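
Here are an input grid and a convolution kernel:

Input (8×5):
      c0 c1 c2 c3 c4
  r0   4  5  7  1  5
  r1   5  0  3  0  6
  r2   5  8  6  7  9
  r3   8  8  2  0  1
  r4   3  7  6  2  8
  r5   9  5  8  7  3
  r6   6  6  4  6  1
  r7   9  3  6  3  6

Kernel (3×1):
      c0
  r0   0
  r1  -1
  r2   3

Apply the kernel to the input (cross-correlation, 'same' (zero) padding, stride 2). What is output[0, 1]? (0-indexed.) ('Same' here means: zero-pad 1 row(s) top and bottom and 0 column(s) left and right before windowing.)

The receptive field on the zero-padded input at this output position is [0 / 7 / 3]. Elementwise product with the kernel and sum: 7·-1 + 3·3.

2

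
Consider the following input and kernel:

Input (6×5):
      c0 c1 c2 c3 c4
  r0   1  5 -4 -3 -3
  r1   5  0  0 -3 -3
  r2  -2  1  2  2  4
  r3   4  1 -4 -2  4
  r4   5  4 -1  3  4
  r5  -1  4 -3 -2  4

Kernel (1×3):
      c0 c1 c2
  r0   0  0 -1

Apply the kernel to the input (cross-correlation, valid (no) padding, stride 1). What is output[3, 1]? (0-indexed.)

The receptive field on the input at this output position is [1 -4 -2]. Elementwise product with the kernel and sum: -2·-1.

2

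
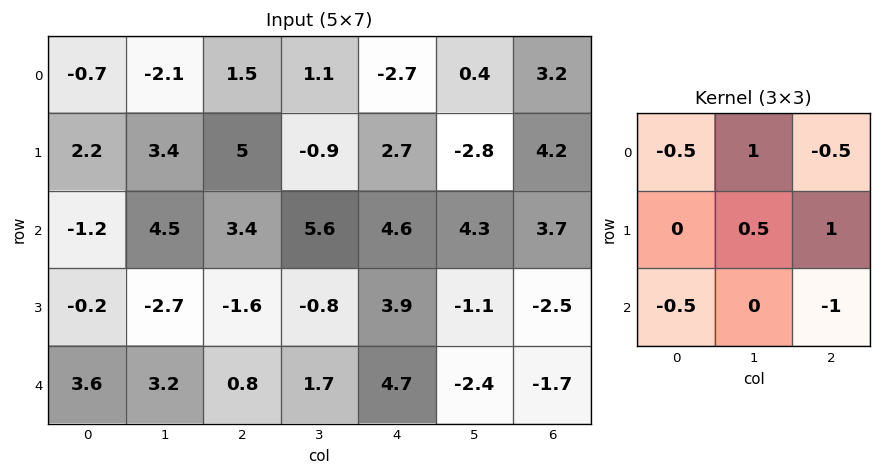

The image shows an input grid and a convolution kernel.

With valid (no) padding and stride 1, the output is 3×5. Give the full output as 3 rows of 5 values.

Output[0,0]: The receptive field on the input at this output position is [-0.7 -2.1 1.5 / 2.2 3.4 5 / -1.2 4.5 3.4]. Elementwise product with the kernel and sum: -0.7·-0.5 + -2.1·1 + 1.5·-0.5 + 3.4·0.5 + 5·1 + -1.2·-0.5 + 3.4·-1.
Output[0,1]: The receptive field on the input at this output position is [-2.1 1.5 1.1 / 3.4 5 -0.9 / 4.5 3.4 5.6]. Elementwise product with the kernel and sum: -2.1·-0.5 + 1.5·1 + 1.1·-0.5 + 5·0.5 + -0.9·1 + 4.5·-0.5 + 5.6·-1.

1.4 -4.25 -2.35 -12 -3.05
7.15 13.2 -0.45 12.65 0.15
-2.15 -6.55 -0 2.05 -3.55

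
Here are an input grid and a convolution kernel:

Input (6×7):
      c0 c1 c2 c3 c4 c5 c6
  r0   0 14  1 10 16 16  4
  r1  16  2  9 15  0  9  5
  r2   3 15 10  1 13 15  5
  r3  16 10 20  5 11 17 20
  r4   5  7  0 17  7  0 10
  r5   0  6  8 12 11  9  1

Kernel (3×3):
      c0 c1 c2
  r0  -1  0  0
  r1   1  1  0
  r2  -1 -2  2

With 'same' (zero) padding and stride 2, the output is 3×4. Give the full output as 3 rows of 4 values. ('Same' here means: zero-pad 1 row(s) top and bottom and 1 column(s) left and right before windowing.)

Output[0,0]: The receptive field on the zero-padded input at this output position is [0 0 0 / 0 0 14 / 0 16 2]. Elementwise product with the kernel and sum: 0·-1 + 0·1 + 0·1 + 0·-1 + 16·-2 + 2·2.

-28 25 29 1
-9 -17 6 -46
17 -1 3 -18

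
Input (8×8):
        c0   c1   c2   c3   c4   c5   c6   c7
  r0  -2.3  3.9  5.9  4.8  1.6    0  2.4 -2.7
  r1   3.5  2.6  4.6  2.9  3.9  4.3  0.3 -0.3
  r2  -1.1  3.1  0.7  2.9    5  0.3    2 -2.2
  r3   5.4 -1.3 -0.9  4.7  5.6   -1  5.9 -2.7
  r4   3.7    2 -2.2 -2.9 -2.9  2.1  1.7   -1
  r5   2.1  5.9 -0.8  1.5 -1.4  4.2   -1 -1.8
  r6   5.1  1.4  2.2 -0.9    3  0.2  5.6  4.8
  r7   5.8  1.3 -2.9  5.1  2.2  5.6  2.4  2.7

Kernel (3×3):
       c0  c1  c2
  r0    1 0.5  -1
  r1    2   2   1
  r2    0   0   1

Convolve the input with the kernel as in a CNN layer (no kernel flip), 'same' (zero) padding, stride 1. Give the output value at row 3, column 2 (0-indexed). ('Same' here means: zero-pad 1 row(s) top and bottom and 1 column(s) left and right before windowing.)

The receptive field on the zero-padded input at this output position is [3.1 0.7 2.9 / -1.3 -0.9 4.7 / 2 -2.2 -2.9]. Elementwise product with the kernel and sum: 3.1·1 + 0.7·0.5 + 2.9·-1 + -1.3·2 + -0.9·2 + 4.7·1 + -2.9·1.

-2.05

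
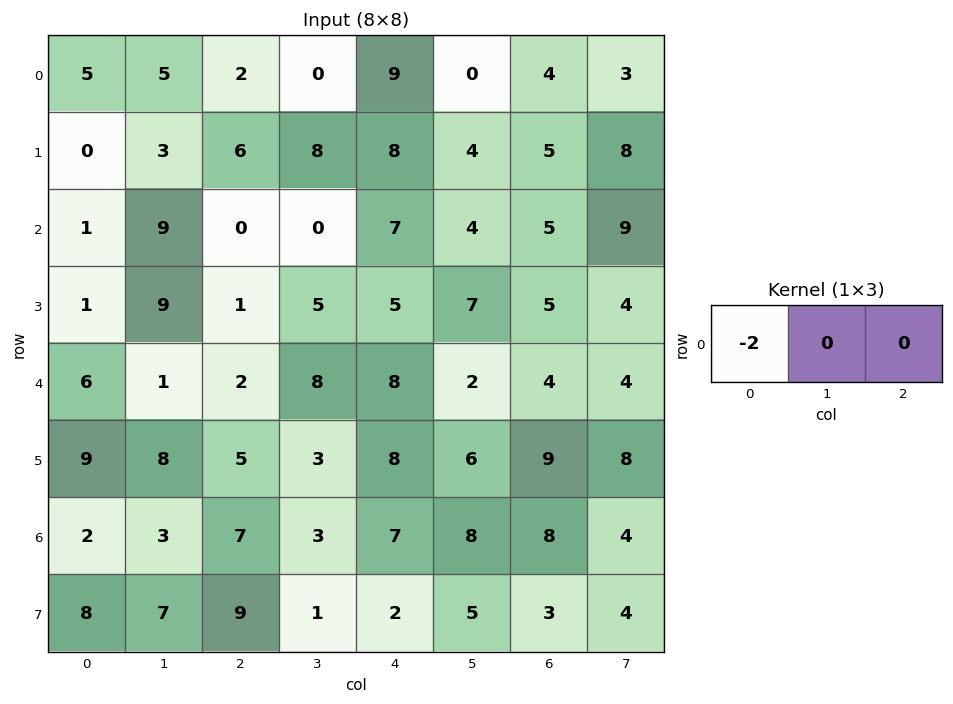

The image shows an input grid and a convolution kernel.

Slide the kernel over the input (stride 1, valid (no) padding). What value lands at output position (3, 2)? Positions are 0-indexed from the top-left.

The receptive field on the input at this output position is [1 5 5]. Elementwise product with the kernel and sum: 1·-2.

-2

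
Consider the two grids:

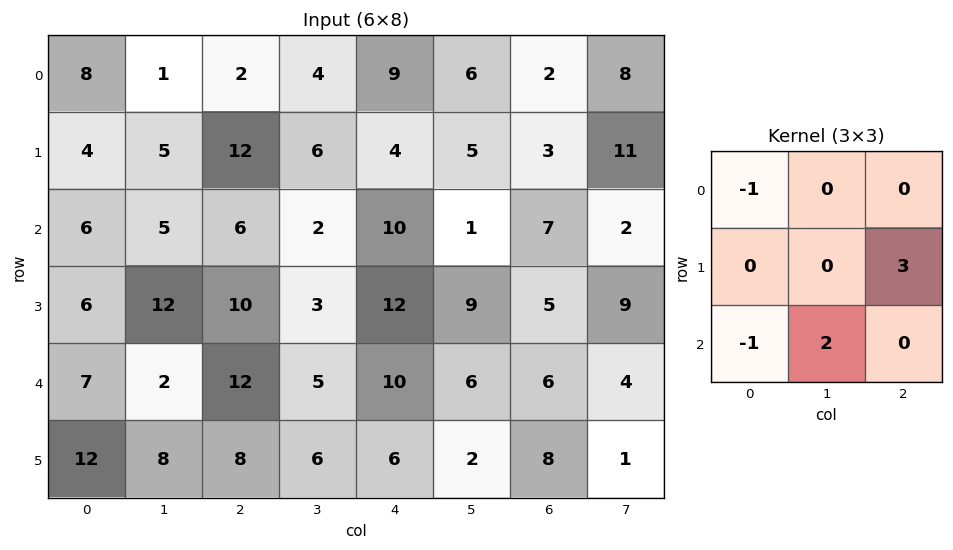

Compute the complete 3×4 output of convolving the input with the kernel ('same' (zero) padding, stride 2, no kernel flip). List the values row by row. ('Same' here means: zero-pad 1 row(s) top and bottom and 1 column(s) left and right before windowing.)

Output[0,0]: The receptive field on the zero-padded input at this output position is [0 0 0 / 0 8 1 / 0 4 5]. Elementwise product with the kernel and sum: 0·-1 + 1·3 + 0·-1 + 4·2.
Output[0,1]: The receptive field on the zero-padded input at this output position is [0 0 0 / 1 2 4 / 5 12 6]. Elementwise product with the kernel and sum: 0·-1 + 4·3 + 5·-1 + 12·2.

11 31 20 25
27 9 18 2
30 11 21 17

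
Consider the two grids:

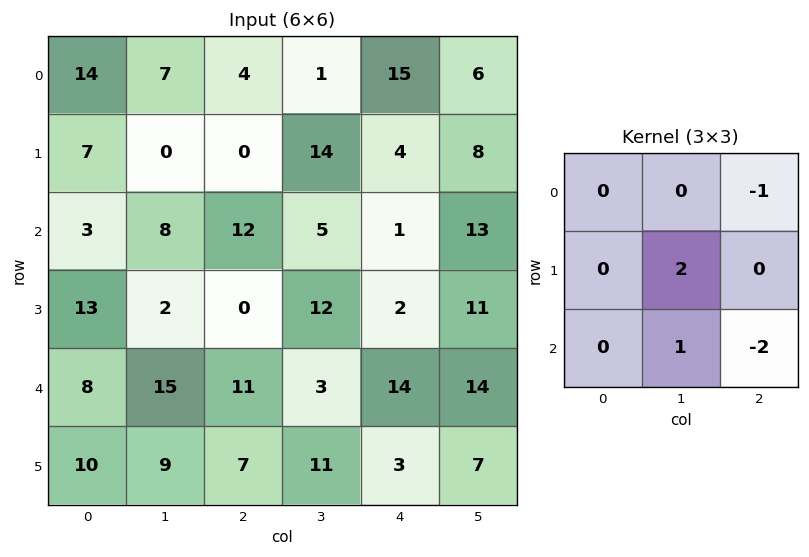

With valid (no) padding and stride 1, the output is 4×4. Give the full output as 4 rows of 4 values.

Output[0,0]: The receptive field on the input at this output position is [14 7 4 / 7 0 0 / 3 8 12]. Elementwise product with the kernel and sum: 4·-1 + 0·2 + 8·1 + 12·-2.

-20 1 16 -23
18 -14 14 -26
-15 0 -2 -23
25 -5 9 6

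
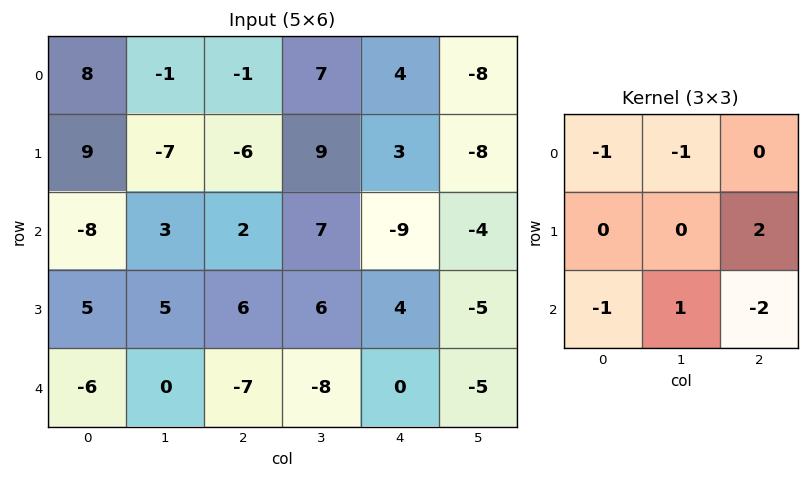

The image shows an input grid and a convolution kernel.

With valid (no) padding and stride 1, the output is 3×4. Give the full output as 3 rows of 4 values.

Output[0,0]: The receptive field on the input at this output position is [8 -1 -1 / 9 -7 -6 / -8 3 2]. Elementwise product with the kernel and sum: 8·-1 + -1·-1 + -6·2 + -8·-1 + 3·1 + 2·-2.

-12 5 23 -35
-10 16 -29 -12
37 16 -2 10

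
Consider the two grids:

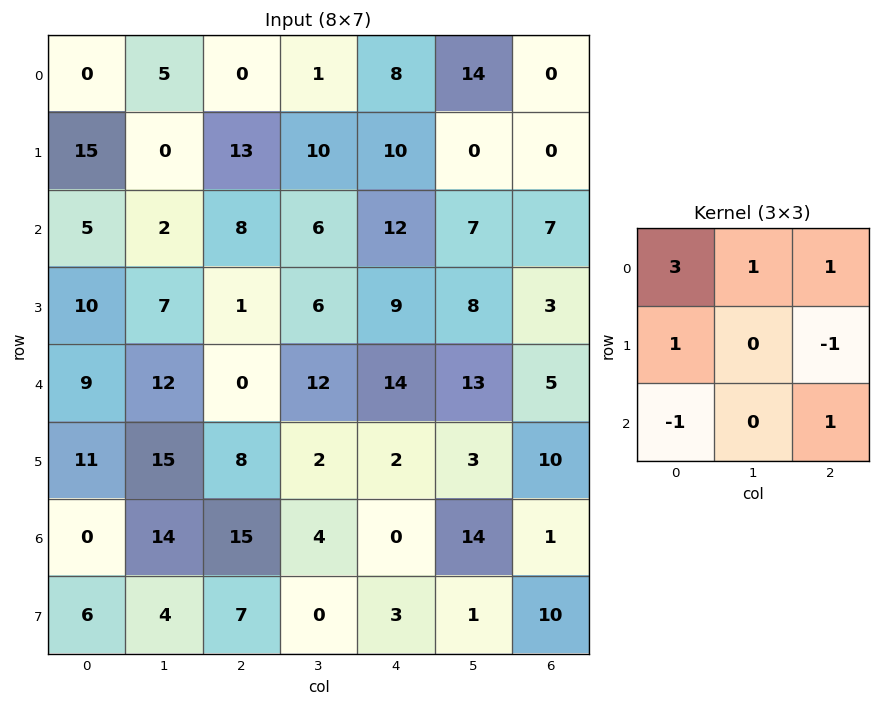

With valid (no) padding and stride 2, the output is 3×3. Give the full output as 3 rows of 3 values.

10 16 43
25 48 47
57 17 53

Output[0,0]: The receptive field on the input at this output position is [0 5 0 / 15 0 13 / 5 2 8]. Elementwise product with the kernel and sum: 0·3 + 5·1 + 0·1 + 15·1 + 13·-1 + 5·-1 + 8·1.
Output[0,1]: The receptive field on the input at this output position is [0 1 8 / 13 10 10 / 8 6 12]. Elementwise product with the kernel and sum: 0·3 + 1·1 + 8·1 + 13·1 + 10·-1 + 8·-1 + 12·1.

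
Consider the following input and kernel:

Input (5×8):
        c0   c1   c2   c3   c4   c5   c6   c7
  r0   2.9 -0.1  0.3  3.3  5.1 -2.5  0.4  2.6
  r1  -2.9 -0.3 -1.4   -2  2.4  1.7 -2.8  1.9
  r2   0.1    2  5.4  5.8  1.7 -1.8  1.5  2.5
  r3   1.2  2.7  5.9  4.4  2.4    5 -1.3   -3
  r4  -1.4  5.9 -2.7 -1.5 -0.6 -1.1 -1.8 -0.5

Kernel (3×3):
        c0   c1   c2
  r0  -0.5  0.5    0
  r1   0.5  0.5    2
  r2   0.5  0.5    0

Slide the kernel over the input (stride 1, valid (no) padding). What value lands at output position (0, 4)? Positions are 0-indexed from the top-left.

-7.4

The receptive field on the input at this output position is [5.1 -2.5 0.4 / 2.4 1.7 -2.8 / 1.7 -1.8 1.5]. Elementwise product with the kernel and sum: 5.1·-0.5 + -2.5·0.5 + 2.4·0.5 + 1.7·0.5 + -2.8·2 + 1.7·0.5 + -1.8·0.5.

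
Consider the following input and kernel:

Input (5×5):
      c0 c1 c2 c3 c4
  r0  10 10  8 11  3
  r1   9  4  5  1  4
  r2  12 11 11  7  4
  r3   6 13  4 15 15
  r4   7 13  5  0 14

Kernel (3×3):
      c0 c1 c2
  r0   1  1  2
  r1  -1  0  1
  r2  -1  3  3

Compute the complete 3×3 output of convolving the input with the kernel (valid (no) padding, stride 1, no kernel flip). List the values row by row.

86 80 46
67 51 93
90 40 74

Output[0,0]: The receptive field on the input at this output position is [10 10 8 / 9 4 5 / 12 11 11]. Elementwise product with the kernel and sum: 10·1 + 10·1 + 8·2 + 9·-1 + 5·1 + 12·-1 + 11·3 + 11·3.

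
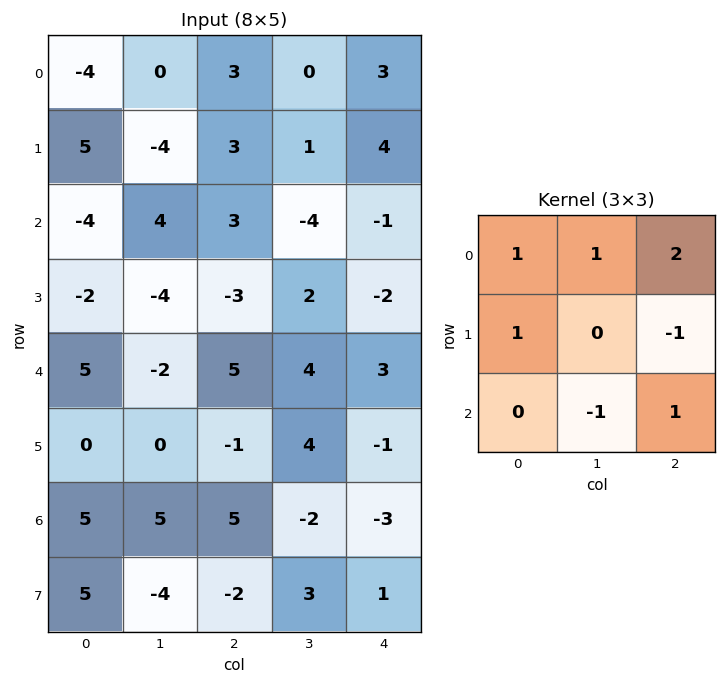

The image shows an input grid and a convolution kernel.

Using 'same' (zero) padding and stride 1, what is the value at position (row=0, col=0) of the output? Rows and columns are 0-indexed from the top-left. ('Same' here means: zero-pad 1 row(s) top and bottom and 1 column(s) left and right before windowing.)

The receptive field on the zero-padded input at this output position is [0 0 0 / 0 -4 0 / 0 5 -4]. Elementwise product with the kernel and sum: 0·1 + 0·1 + 0·2 + 0·1 + 0·-1 + 5·-1 + -4·1.

-9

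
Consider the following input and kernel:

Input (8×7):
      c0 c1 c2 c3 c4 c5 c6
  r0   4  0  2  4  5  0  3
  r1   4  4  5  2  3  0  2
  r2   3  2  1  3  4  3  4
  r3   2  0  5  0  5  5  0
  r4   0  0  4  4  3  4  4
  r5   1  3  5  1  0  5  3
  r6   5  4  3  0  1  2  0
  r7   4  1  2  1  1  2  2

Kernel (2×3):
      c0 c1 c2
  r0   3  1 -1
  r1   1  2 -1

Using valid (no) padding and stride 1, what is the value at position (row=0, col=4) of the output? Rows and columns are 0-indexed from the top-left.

The receptive field on the input at this output position is [5 0 3 / 3 0 2]. Elementwise product with the kernel and sum: 5·3 + 0·1 + 3·-1 + 3·1 + 0·2 + 2·-1.

13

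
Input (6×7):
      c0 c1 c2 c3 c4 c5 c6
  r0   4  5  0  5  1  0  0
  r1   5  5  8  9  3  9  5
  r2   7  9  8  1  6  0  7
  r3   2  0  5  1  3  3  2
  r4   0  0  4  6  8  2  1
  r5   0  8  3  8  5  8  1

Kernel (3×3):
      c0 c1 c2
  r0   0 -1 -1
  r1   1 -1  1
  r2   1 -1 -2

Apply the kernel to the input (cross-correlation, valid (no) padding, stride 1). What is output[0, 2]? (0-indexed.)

The receptive field on the input at this output position is [0 5 1 / 8 9 3 / 8 1 6]. Elementwise product with the kernel and sum: 5·-1 + 1·-1 + 8·1 + 9·-1 + 3·1 + 8·1 + 1·-1 + 6·-2.

-9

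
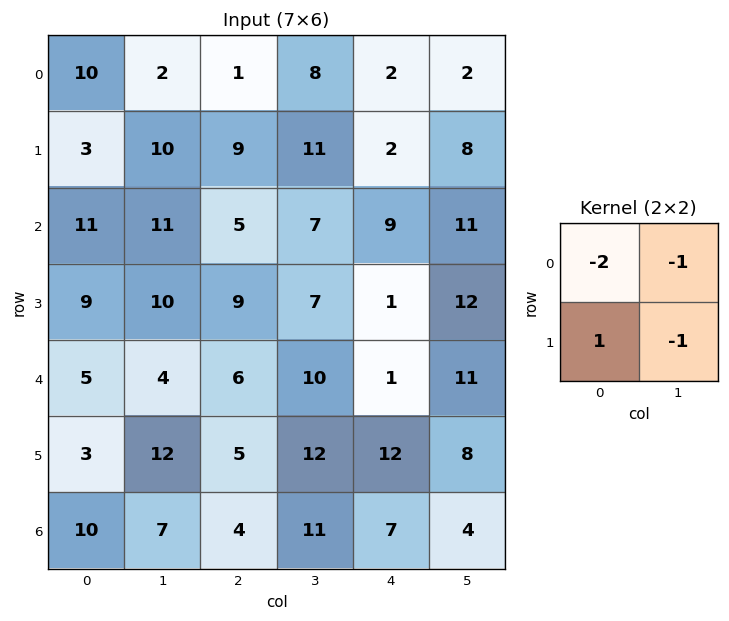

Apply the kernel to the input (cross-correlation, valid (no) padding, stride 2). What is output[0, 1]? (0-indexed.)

-12

The receptive field on the input at this output position is [1 8 / 9 11]. Elementwise product with the kernel and sum: 1·-2 + 8·-1 + 9·1 + 11·-1.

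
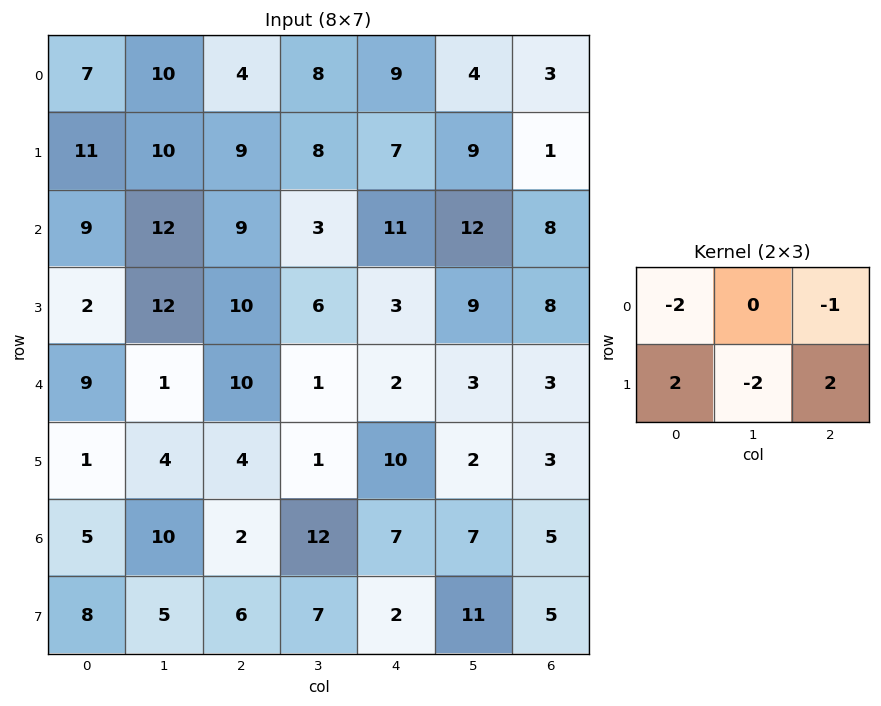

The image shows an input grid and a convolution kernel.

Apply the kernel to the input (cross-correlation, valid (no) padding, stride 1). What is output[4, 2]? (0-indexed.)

4

The receptive field on the input at this output position is [10 1 2 / 4 1 10]. Elementwise product with the kernel and sum: 10·-2 + 2·-1 + 4·2 + 1·-2 + 10·2.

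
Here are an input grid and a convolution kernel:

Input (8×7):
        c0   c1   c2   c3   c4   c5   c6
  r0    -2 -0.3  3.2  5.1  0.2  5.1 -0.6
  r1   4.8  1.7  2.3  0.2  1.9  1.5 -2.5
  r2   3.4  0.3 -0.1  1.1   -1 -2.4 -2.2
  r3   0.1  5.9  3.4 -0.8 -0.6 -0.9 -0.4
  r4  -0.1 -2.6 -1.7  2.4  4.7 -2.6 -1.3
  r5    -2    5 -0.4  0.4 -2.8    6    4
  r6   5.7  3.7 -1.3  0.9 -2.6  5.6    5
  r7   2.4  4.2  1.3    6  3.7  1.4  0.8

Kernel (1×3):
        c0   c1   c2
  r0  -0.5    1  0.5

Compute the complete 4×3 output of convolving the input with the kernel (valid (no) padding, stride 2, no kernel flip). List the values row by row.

2.3 3.6 4.7
-1.45 0.65 -3
-3.4 5.6 -5.6
0.2 0.25 9.4

Output[0,0]: The receptive field on the input at this output position is [-2 -0.3 3.2]. Elementwise product with the kernel and sum: -2·-0.5 + -0.3·1 + 3.2·0.5.
Output[0,1]: The receptive field on the input at this output position is [3.2 5.1 0.2]. Elementwise product with the kernel and sum: 3.2·-0.5 + 5.1·1 + 0.2·0.5.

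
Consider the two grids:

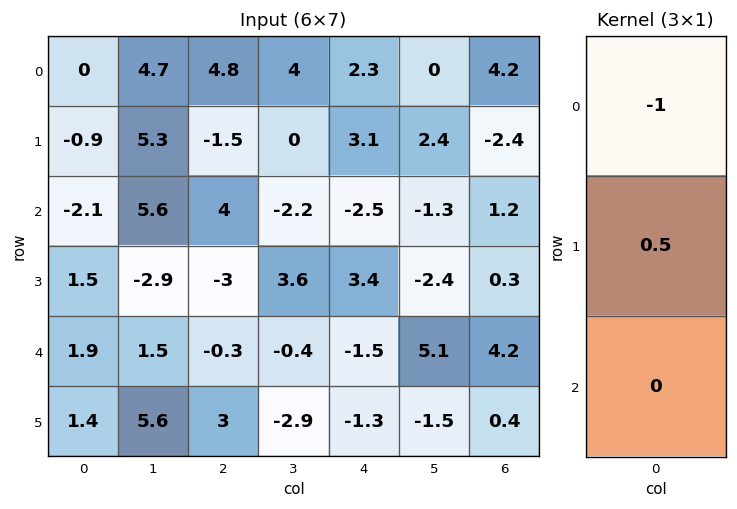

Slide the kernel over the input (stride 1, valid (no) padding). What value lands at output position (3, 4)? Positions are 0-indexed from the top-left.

-4.15

The receptive field on the input at this output position is [3.4 / -1.5 / -1.3]. Elementwise product with the kernel and sum: 3.4·-1 + -1.5·0.5.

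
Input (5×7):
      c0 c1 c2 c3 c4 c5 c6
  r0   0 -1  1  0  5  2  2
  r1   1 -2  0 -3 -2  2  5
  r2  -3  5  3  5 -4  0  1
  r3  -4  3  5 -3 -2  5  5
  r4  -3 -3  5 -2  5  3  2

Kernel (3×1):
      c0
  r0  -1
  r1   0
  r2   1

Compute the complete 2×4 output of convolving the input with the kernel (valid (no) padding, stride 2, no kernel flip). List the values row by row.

Output[0,0]: The receptive field on the input at this output position is [0 / 1 / -3]. Elementwise product with the kernel and sum: 0·-1 + -3·1.
Output[0,1]: The receptive field on the input at this output position is [1 / 0 / 3]. Elementwise product with the kernel and sum: 1·-1 + 3·1.

-3 2 -9 -1
0 2 9 1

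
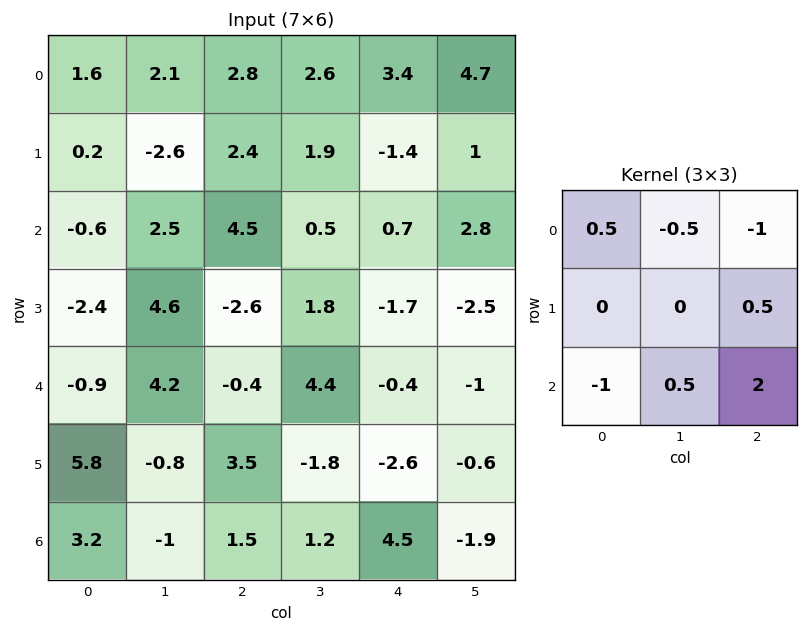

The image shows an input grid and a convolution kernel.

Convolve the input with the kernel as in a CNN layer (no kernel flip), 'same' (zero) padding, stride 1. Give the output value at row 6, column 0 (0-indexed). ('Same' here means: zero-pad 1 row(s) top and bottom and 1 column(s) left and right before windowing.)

The receptive field on the zero-padded input at this output position is [0 5.8 -0.8 / 0 3.2 -1 / 0 0 0]. Elementwise product with the kernel and sum: 0·0.5 + 5.8·-0.5 + -0.8·-1 + -1·0.5 + 0·-1 + 0·0.5 + 0·2.

-2.6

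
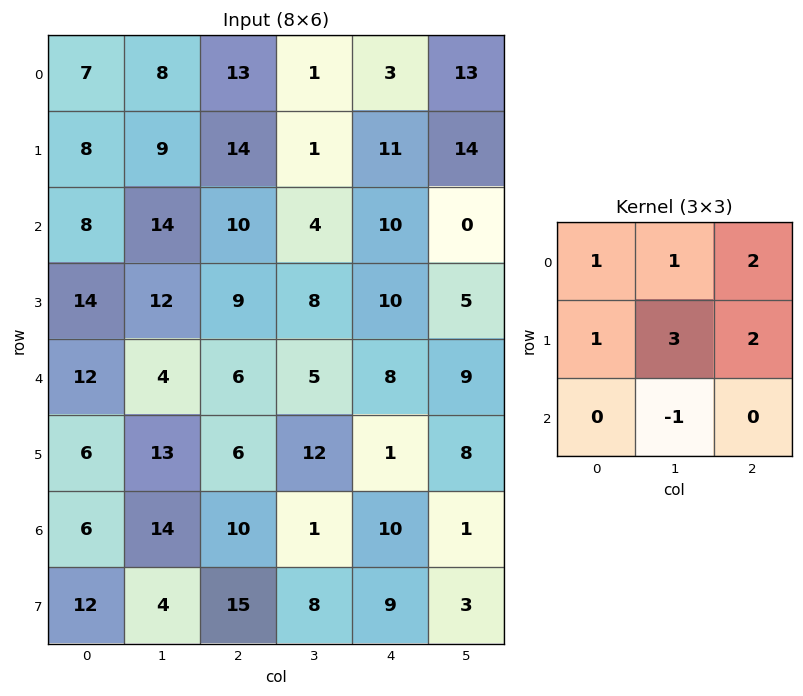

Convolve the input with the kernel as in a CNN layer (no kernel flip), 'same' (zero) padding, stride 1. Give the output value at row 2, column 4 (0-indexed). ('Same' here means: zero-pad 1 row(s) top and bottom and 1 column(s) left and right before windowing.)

64

The receptive field on the zero-padded input at this output position is [1 11 14 / 4 10 0 / 8 10 5]. Elementwise product with the kernel and sum: 1·1 + 11·1 + 14·2 + 4·1 + 10·3 + 0·2 + 10·-1.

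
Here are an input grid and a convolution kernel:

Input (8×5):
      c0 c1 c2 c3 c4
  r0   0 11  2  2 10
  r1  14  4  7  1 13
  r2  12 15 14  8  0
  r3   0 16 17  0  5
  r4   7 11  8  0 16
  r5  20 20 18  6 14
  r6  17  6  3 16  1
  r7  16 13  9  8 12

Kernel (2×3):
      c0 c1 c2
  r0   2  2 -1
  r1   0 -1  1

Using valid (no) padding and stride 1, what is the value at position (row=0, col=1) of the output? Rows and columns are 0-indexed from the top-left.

18

The receptive field on the input at this output position is [11 2 2 / 4 7 1]. Elementwise product with the kernel and sum: 11·2 + 2·2 + 2·-1 + 7·-1 + 1·1.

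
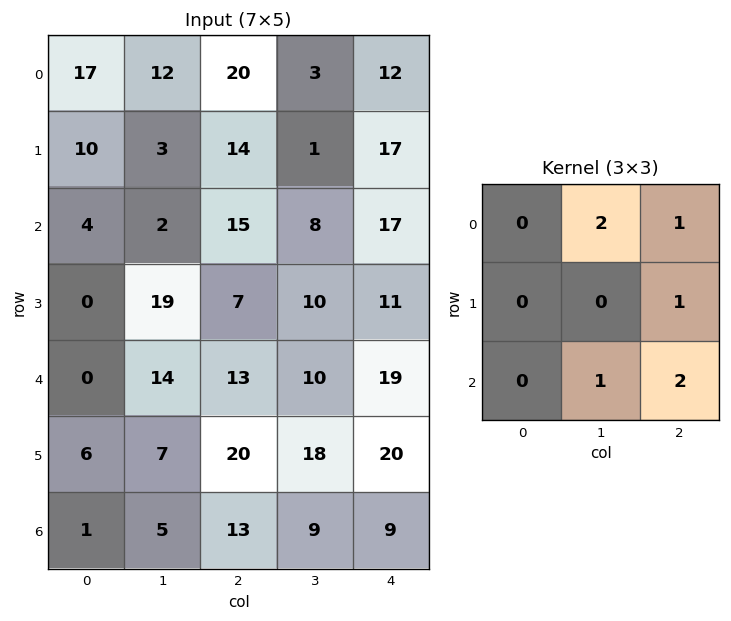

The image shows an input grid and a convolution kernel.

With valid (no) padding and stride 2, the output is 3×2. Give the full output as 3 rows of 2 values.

90 77
66 92
92 86

Output[0,0]: The receptive field on the input at this output position is [17 12 20 / 10 3 14 / 4 2 15]. Elementwise product with the kernel and sum: 12·2 + 20·1 + 14·1 + 2·1 + 15·2.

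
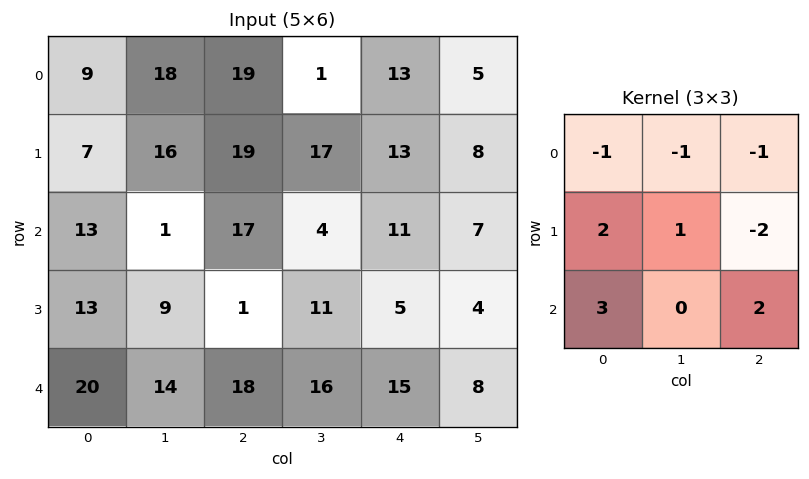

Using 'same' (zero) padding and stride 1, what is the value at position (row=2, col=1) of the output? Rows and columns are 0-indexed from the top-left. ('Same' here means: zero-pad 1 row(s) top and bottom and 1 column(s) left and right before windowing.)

The receptive field on the zero-padded input at this output position is [7 16 19 / 13 1 17 / 13 9 1]. Elementwise product with the kernel and sum: 7·-1 + 16·-1 + 19·-1 + 13·2 + 1·1 + 17·-2 + 13·3 + 1·2.

-8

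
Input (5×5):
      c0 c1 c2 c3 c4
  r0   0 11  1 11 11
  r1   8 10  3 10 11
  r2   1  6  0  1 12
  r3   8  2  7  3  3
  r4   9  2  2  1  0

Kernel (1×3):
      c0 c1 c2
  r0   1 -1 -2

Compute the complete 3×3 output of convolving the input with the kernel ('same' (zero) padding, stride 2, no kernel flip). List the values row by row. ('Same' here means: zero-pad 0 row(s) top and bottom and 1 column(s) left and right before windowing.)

-22 -12 0
-13 4 -11
-13 -2 1

Output[0,0]: The receptive field on the zero-padded input at this output position is [0 0 11]. Elementwise product with the kernel and sum: 0·1 + 0·-1 + 11·-2.
Output[0,1]: The receptive field on the zero-padded input at this output position is [11 1 11]. Elementwise product with the kernel and sum: 11·1 + 1·-1 + 11·-2.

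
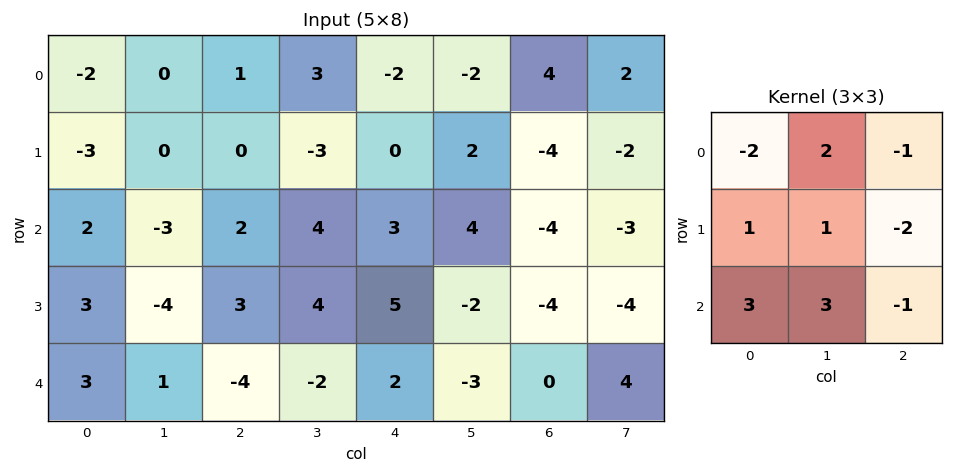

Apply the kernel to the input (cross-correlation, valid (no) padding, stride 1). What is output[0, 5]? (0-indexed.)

The receptive field on the input at this output position is [-2 4 2 / 2 -4 -2 / 4 -4 -3]. Elementwise product with the kernel and sum: -2·-2 + 4·2 + 2·-1 + 2·1 + -4·1 + -2·-2 + 4·3 + -4·3 + -3·-1.

15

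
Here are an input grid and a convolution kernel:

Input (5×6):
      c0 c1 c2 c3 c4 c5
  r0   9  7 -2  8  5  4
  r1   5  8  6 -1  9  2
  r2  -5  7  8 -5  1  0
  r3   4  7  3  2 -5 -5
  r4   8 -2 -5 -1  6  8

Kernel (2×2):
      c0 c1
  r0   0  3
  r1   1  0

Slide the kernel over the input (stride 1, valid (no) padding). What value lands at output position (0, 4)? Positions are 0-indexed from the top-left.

The receptive field on the input at this output position is [5 4 / 9 2]. Elementwise product with the kernel and sum: 4·3 + 9·1.

21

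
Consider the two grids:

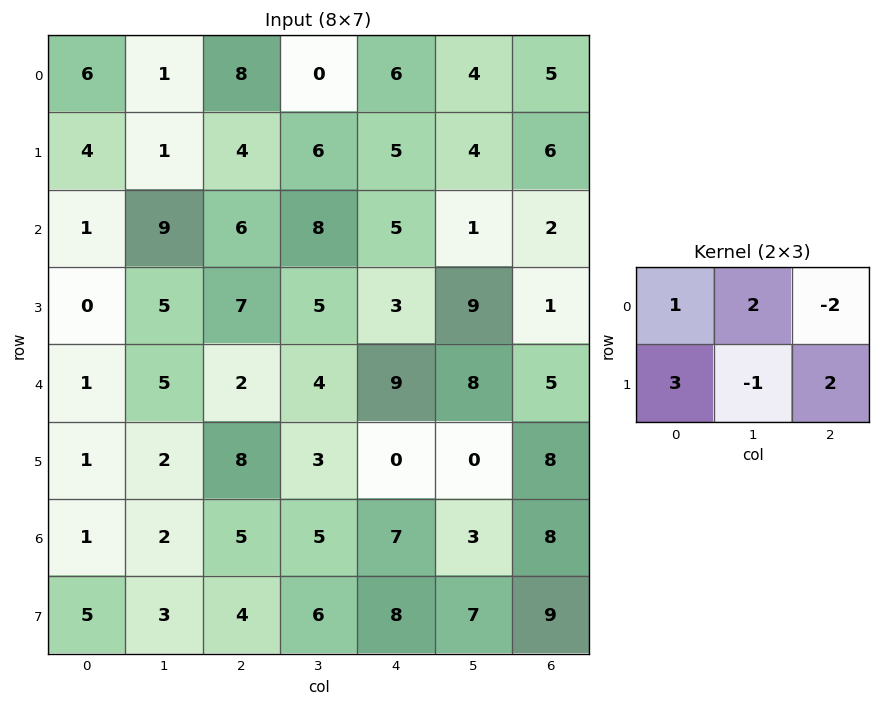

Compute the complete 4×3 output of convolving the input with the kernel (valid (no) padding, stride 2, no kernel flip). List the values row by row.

11 12 27
16 34 5
24 13 31
15 23 32

Output[0,0]: The receptive field on the input at this output position is [6 1 8 / 4 1 4]. Elementwise product with the kernel and sum: 6·1 + 1·2 + 8·-2 + 4·3 + 1·-1 + 4·2.
Output[0,1]: The receptive field on the input at this output position is [8 0 6 / 4 6 5]. Elementwise product with the kernel and sum: 8·1 + 0·2 + 6·-2 + 4·3 + 6·-1 + 5·2.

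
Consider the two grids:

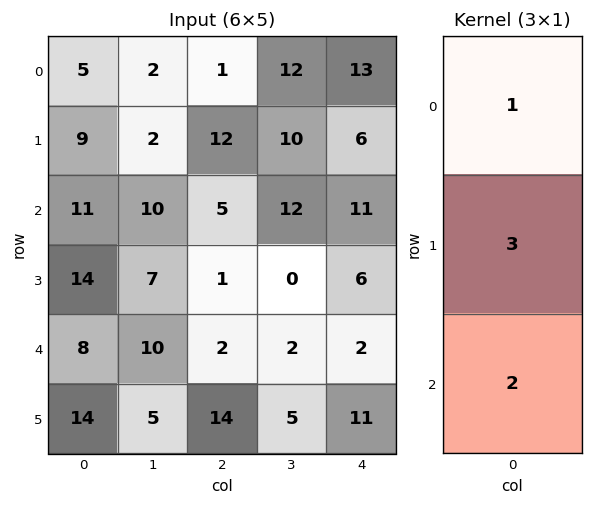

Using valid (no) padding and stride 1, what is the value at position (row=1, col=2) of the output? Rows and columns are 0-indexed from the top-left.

29

The receptive field on the input at this output position is [12 / 5 / 1]. Elementwise product with the kernel and sum: 12·1 + 5·3 + 1·2.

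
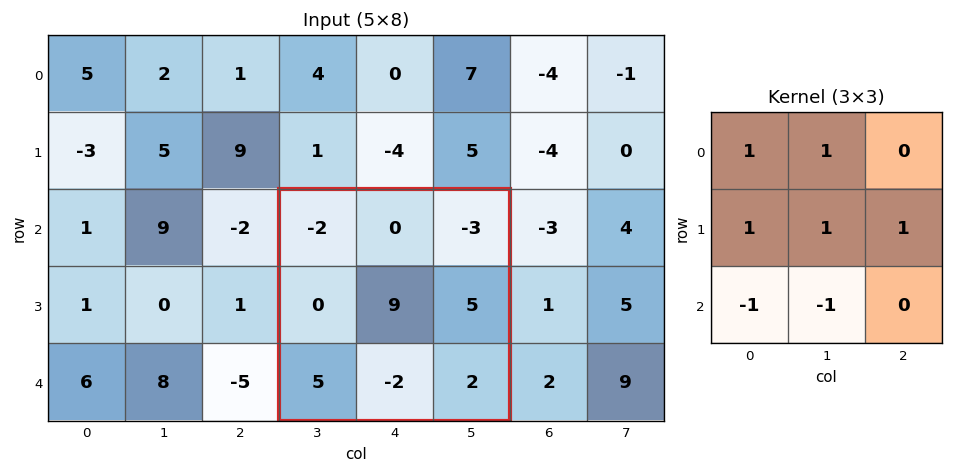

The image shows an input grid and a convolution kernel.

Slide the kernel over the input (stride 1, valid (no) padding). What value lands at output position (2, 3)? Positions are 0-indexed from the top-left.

9

The receptive field on the input at this output position is [-2 0 -3 / 0 9 5 / 5 -2 2]. Elementwise product with the kernel and sum: -2·1 + 0·1 + 0·1 + 9·1 + 5·1 + 5·-1 + -2·-1.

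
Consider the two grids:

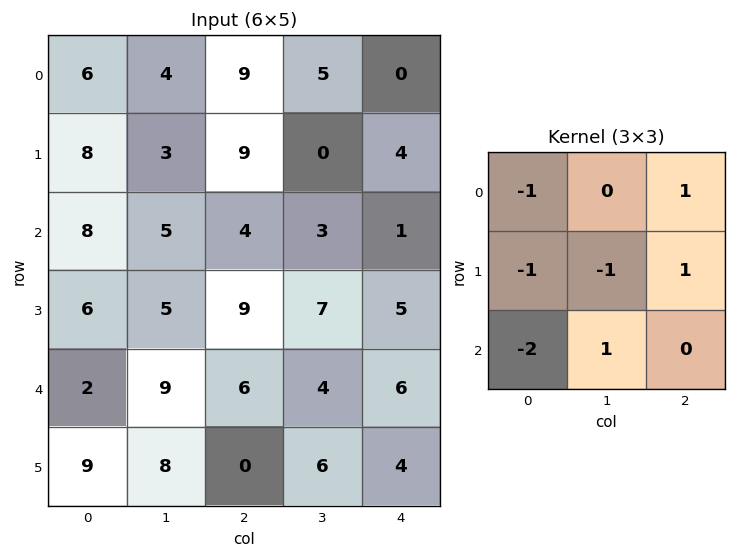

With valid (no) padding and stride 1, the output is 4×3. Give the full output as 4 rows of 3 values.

-10 -17 -19
-15 -10 -22
-1 -21 -22
-12 -25 -2

Output[0,0]: The receptive field on the input at this output position is [6 4 9 / 8 3 9 / 8 5 4]. Elementwise product with the kernel and sum: 6·-1 + 9·1 + 8·-1 + 3·-1 + 9·1 + 8·-2 + 5·1.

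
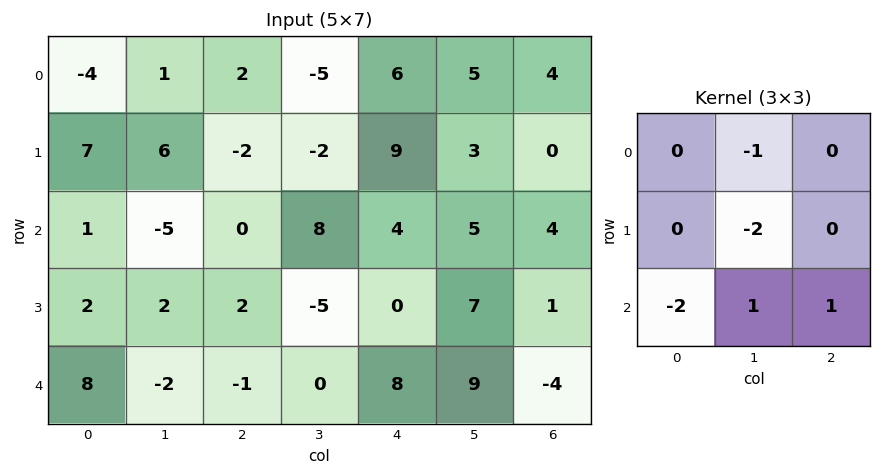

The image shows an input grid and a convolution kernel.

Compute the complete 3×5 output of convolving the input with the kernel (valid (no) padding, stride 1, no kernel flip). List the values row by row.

-20 20 21 -31 -10
4 -5 -23 0 -5
-18 -1 12 13 -30

Output[0,0]: The receptive field on the input at this output position is [-4 1 2 / 7 6 -2 / 1 -5 0]. Elementwise product with the kernel and sum: 1·-1 + 6·-2 + 1·-2 + -5·1 + 0·1.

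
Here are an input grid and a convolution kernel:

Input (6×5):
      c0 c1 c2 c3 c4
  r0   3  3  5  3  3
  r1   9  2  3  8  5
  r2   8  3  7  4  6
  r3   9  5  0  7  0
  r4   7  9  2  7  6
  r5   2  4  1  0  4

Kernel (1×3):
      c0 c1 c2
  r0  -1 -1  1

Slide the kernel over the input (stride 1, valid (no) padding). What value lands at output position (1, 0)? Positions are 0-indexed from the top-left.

-8

The receptive field on the input at this output position is [9 2 3]. Elementwise product with the kernel and sum: 9·-1 + 2·-1 + 3·1.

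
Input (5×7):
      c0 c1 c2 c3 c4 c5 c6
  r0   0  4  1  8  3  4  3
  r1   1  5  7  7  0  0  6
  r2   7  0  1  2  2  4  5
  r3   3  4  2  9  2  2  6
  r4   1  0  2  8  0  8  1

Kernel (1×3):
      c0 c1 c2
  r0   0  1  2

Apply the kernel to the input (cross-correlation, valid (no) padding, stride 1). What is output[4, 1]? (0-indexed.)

The receptive field on the input at this output position is [0 2 8]. Elementwise product with the kernel and sum: 2·1 + 8·2.

18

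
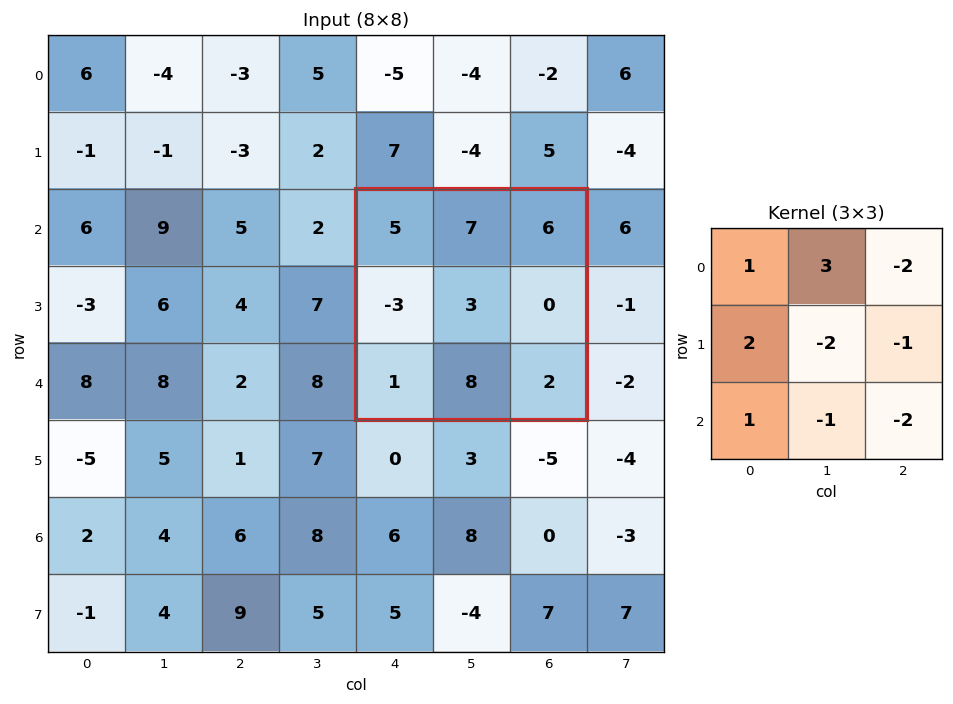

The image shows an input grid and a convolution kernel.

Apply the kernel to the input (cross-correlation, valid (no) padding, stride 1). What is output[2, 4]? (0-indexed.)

-9

The receptive field on the input at this output position is [5 7 6 / -3 3 0 / 1 8 2]. Elementwise product with the kernel and sum: 5·1 + 7·3 + 6·-2 + -3·2 + 3·-2 + 0·-1 + 1·1 + 8·-1 + 2·-2.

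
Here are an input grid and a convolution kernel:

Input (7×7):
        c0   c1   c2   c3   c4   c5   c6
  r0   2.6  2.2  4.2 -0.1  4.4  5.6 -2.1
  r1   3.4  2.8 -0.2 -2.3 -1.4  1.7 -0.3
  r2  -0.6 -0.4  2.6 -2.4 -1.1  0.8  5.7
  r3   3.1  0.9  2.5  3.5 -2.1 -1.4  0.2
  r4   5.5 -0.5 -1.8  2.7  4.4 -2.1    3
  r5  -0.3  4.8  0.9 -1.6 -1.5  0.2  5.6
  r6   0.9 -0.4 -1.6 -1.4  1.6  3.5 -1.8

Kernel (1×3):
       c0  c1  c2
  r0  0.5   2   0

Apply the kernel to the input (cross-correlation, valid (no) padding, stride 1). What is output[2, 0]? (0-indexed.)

The receptive field on the input at this output position is [-0.6 -0.4 2.6]. Elementwise product with the kernel and sum: -0.6·0.5 + -0.4·2.

-1.1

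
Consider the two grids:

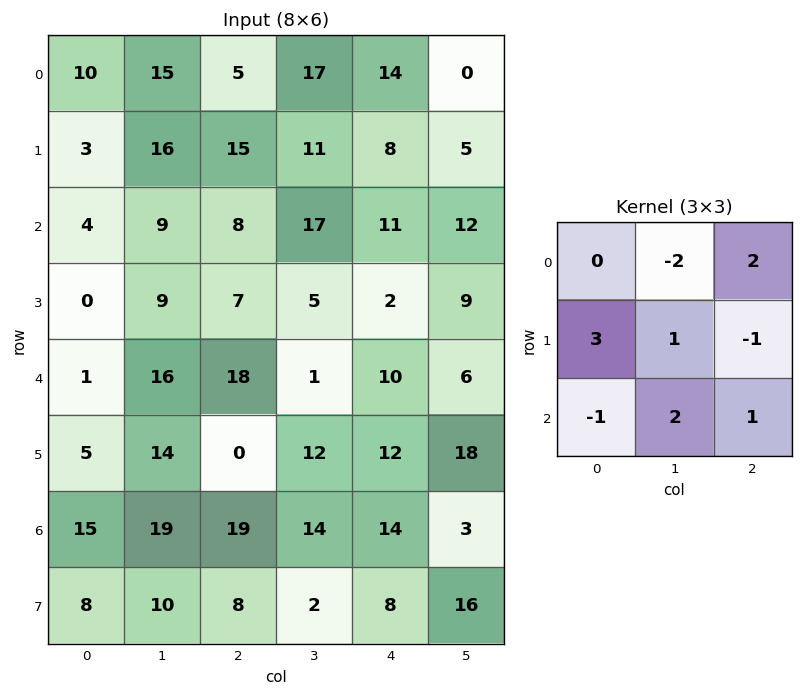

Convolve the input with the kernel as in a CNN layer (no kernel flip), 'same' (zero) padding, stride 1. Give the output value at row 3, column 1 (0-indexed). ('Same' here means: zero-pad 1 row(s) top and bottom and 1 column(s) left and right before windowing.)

The receptive field on the zero-padded input at this output position is [4 9 8 / 0 9 7 / 1 16 18]. Elementwise product with the kernel and sum: 9·-2 + 8·2 + 0·3 + 9·1 + 7·-1 + 1·-1 + 16·2 + 18·1.

49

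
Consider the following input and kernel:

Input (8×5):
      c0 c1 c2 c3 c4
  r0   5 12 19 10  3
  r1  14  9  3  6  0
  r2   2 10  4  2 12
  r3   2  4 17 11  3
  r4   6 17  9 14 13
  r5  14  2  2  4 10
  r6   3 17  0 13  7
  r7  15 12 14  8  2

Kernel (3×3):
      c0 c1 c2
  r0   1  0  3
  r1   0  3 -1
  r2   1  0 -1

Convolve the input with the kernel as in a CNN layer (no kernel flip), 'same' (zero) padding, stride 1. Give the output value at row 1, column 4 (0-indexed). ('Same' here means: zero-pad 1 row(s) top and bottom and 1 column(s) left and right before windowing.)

The receptive field on the zero-padded input at this output position is [10 3 0 / 6 0 0 / 2 12 0]. Elementwise product with the kernel and sum: 10·1 + 0·3 + 0·3 + 0·-1 + 2·1 + 0·-1.

12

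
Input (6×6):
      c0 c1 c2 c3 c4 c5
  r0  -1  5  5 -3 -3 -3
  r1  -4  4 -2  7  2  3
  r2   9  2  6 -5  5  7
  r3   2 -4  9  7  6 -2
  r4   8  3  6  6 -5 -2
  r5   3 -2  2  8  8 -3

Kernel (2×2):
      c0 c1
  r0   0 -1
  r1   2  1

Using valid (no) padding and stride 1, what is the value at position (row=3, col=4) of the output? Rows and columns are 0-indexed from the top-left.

-10

The receptive field on the input at this output position is [6 -2 / -5 -2]. Elementwise product with the kernel and sum: -2·-1 + -5·2 + -2·1.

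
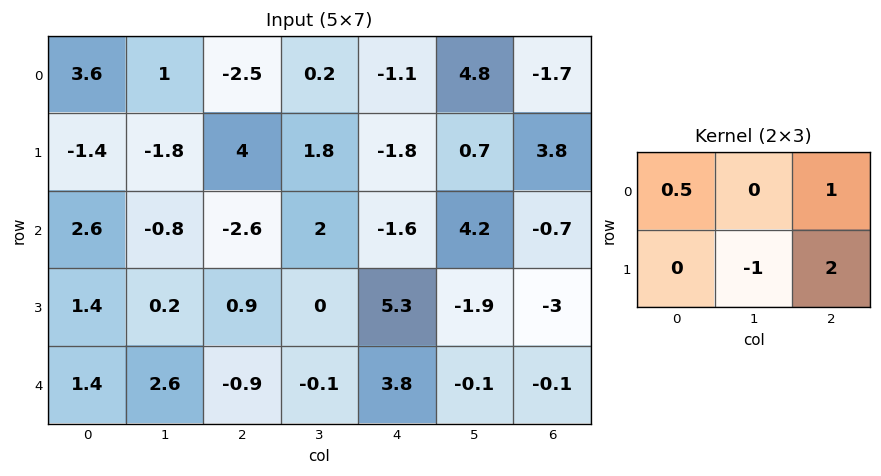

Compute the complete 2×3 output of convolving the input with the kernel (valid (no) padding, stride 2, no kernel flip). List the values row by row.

9.1 -7.75 4.65
0.3 7.7 -5.6

Output[0,0]: The receptive field on the input at this output position is [3.6 1 -2.5 / -1.4 -1.8 4]. Elementwise product with the kernel and sum: 3.6·0.5 + -2.5·1 + -1.8·-1 + 4·2.
Output[0,1]: The receptive field on the input at this output position is [-2.5 0.2 -1.1 / 4 1.8 -1.8]. Elementwise product with the kernel and sum: -2.5·0.5 + -1.1·1 + 1.8·-1 + -1.8·2.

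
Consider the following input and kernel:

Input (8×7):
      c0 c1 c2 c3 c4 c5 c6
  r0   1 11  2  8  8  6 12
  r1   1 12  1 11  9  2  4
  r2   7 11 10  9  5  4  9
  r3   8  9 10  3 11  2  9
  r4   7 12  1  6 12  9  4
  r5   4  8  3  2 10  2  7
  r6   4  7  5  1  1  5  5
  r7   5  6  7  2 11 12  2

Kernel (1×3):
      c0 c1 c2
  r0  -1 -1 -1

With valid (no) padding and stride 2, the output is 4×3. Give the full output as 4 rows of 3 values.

Output[0,0]: The receptive field on the input at this output position is [1 11 2]. Elementwise product with the kernel and sum: 1·-1 + 11·-1 + 2·-1.

-14 -18 -26
-28 -24 -18
-20 -19 -25
-16 -7 -11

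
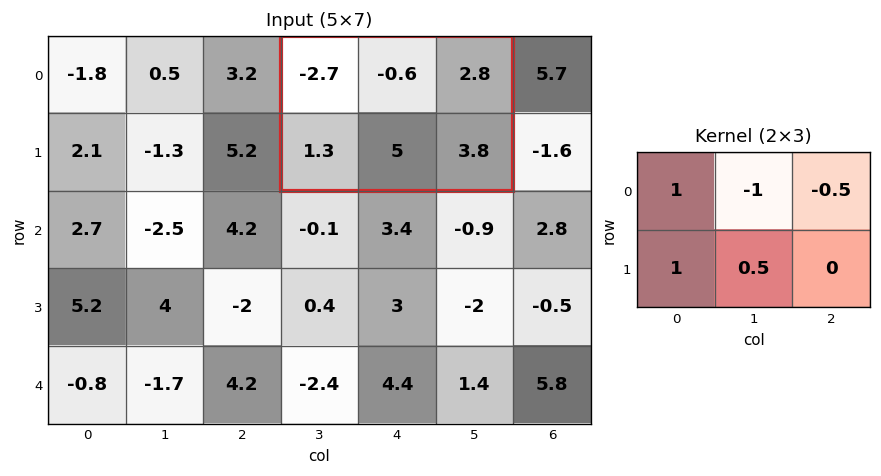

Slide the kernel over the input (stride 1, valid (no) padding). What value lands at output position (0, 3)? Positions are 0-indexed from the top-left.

The receptive field on the input at this output position is [-2.7 -0.6 2.8 / 1.3 5 3.8]. Elementwise product with the kernel and sum: -2.7·1 + -0.6·-1 + 2.8·-0.5 + 1.3·1 + 5·0.5.

0.3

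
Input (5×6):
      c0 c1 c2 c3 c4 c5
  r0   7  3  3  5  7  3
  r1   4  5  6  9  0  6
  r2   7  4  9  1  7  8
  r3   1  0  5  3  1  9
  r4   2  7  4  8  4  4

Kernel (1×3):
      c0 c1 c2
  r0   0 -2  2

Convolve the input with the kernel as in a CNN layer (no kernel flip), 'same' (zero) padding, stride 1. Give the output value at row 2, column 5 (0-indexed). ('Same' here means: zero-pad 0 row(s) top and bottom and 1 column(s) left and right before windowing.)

-16

The receptive field on the zero-padded input at this output position is [7 8 0]. Elementwise product with the kernel and sum: 8·-2 + 0·2.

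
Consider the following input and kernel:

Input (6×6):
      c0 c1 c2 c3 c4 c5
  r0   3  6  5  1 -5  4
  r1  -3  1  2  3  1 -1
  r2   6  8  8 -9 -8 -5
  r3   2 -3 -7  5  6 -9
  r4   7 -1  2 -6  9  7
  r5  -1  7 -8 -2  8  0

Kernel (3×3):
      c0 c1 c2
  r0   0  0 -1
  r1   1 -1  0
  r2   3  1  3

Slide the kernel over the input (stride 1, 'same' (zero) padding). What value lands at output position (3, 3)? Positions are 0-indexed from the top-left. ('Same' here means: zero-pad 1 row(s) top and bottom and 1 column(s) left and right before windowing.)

The receptive field on the zero-padded input at this output position is [8 -9 -8 / -7 5 6 / 2 -6 9]. Elementwise product with the kernel and sum: -8·-1 + -7·1 + 5·-1 + 2·3 + -6·1 + 9·3.

23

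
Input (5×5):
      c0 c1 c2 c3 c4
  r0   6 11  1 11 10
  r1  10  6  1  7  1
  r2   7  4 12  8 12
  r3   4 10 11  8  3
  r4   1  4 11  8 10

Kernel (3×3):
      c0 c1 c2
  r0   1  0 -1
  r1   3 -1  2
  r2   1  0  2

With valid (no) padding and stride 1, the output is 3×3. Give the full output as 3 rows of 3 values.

Output[0,0]: The receptive field on the input at this output position is [6 11 1 / 10 6 1 / 7 4 12]. Elementwise product with the kernel and sum: 6·1 + 1·-1 + 10·3 + 6·-1 + 1·2 + 7·1 + 12·2.

62 51 25
76 41 69
42 51 62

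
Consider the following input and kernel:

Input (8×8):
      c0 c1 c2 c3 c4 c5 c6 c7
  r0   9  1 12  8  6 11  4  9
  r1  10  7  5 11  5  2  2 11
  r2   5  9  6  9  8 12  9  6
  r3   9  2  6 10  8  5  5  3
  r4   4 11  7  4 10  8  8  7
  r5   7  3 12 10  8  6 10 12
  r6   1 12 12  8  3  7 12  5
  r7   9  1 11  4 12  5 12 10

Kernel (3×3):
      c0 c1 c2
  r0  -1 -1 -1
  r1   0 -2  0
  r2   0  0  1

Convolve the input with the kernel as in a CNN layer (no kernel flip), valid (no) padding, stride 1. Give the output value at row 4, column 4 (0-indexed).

The receptive field on the input at this output position is [10 8 8 / 8 6 10 / 3 7 12]. Elementwise product with the kernel and sum: 10·-1 + 8·-1 + 8·-1 + 6·-2 + 12·1.

-26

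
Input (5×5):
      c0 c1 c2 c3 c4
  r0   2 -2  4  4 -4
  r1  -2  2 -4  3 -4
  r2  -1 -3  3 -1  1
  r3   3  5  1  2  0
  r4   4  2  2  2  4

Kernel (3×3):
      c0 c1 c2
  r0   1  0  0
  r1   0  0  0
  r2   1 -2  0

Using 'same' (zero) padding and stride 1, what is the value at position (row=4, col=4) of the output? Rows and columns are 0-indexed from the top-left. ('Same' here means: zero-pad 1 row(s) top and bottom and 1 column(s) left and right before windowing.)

The receptive field on the zero-padded input at this output position is [2 0 0 / 2 4 0 / 0 0 0]. Elementwise product with the kernel and sum: 2·1 + 0·1 + 0·-2.

2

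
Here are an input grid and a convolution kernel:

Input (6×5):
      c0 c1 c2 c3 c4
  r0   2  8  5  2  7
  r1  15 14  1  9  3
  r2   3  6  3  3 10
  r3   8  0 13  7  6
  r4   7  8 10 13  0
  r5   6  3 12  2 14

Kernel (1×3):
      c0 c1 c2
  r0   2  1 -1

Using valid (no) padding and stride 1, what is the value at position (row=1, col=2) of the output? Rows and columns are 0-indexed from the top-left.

8

The receptive field on the input at this output position is [1 9 3]. Elementwise product with the kernel and sum: 1·2 + 9·1 + 3·-1.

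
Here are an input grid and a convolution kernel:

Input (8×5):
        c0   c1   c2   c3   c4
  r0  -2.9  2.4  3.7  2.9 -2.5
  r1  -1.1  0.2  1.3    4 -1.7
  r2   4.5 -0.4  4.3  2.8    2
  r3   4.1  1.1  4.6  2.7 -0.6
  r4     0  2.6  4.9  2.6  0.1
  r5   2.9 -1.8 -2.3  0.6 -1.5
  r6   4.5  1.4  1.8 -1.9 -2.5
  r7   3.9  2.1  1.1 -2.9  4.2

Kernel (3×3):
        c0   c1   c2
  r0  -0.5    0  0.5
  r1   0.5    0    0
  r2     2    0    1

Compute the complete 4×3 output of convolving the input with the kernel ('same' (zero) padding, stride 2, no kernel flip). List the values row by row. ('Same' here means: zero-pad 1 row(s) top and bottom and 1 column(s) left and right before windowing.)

0.2 5.6 9.45
1.2 6.6 4.8
-1.25 -0.9 1.15
1.2 3.2 -7.05

Output[0,0]: The receptive field on the zero-padded input at this output position is [0 0 0 / 0 -2.9 2.4 / 0 -1.1 0.2]. Elementwise product with the kernel and sum: 0·-0.5 + 0·0.5 + 0·0.5 + 0·2 + 0.2·1.
Output[0,1]: The receptive field on the zero-padded input at this output position is [0 0 0 / 2.4 3.7 2.9 / 0.2 1.3 4]. Elementwise product with the kernel and sum: 0·-0.5 + 0·0.5 + 2.4·0.5 + 0.2·2 + 4·1.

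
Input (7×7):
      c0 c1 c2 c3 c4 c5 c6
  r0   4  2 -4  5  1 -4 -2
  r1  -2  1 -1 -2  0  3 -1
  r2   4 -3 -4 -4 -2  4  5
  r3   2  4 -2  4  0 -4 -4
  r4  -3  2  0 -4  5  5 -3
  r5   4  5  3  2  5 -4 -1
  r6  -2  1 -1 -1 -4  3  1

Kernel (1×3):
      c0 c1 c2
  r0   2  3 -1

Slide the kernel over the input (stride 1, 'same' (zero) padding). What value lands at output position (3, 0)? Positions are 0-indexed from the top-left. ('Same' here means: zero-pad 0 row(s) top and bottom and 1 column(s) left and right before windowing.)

2

The receptive field on the zero-padded input at this output position is [0 2 4]. Elementwise product with the kernel and sum: 0·2 + 2·3 + 4·-1.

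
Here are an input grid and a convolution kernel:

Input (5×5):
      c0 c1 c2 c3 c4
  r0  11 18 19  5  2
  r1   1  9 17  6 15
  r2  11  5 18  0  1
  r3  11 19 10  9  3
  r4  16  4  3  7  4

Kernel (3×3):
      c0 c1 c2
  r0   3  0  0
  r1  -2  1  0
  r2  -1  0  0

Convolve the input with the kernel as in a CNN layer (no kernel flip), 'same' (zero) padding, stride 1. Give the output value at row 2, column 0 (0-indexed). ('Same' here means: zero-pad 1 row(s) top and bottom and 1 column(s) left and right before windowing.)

11

The receptive field on the zero-padded input at this output position is [0 1 9 / 0 11 5 / 0 11 19]. Elementwise product with the kernel and sum: 0·3 + 0·-2 + 11·1 + 0·-1.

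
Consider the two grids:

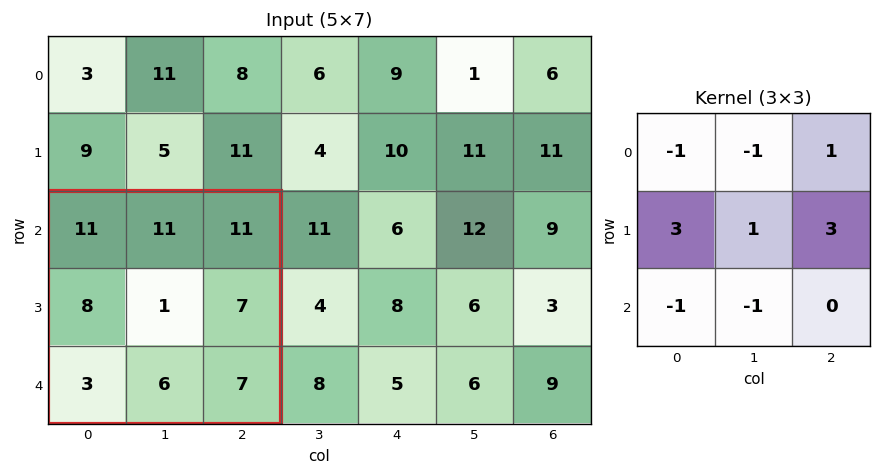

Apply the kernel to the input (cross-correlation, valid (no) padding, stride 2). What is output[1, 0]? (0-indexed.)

26

The receptive field on the input at this output position is [11 11 11 / 8 1 7 / 3 6 7]. Elementwise product with the kernel and sum: 11·-1 + 11·-1 + 11·1 + 8·3 + 1·1 + 7·3 + 3·-1 + 6·-1.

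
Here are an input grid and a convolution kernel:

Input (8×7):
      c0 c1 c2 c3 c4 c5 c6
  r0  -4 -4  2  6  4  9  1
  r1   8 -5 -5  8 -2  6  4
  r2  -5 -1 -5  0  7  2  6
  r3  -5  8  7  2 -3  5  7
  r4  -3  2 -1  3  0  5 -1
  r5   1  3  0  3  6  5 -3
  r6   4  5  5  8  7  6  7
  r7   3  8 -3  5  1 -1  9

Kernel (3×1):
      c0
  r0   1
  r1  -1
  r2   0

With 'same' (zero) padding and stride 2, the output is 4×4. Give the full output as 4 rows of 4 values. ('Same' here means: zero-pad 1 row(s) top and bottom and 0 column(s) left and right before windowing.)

Output[0,0]: The receptive field on the zero-padded input at this output position is [0 / -4 / 8]. Elementwise product with the kernel and sum: 0·1 + -4·-1.
Output[0,1]: The receptive field on the zero-padded input at this output position is [0 / 2 / -5]. Elementwise product with the kernel and sum: 0·1 + 2·-1.

4 -2 -4 -1
13 0 -9 -2
-2 8 -3 8
-3 -5 -1 -10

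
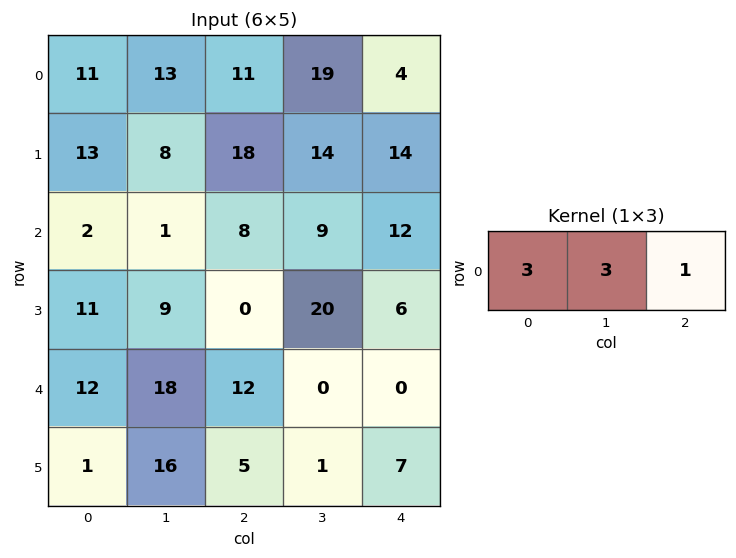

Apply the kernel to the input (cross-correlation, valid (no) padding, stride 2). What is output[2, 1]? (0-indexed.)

36

The receptive field on the input at this output position is [12 0 0]. Elementwise product with the kernel and sum: 12·3 + 0·3 + 0·1.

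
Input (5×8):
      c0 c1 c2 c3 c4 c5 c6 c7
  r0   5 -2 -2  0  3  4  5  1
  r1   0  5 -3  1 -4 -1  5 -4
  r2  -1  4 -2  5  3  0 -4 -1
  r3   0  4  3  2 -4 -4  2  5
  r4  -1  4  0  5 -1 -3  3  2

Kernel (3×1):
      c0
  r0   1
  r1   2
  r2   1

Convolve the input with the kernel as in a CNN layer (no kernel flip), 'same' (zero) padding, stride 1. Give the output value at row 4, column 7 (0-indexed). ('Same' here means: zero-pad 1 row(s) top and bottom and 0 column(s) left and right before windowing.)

9

The receptive field on the zero-padded input at this output position is [5 / 2 / 0]. Elementwise product with the kernel and sum: 5·1 + 2·2 + 0·1.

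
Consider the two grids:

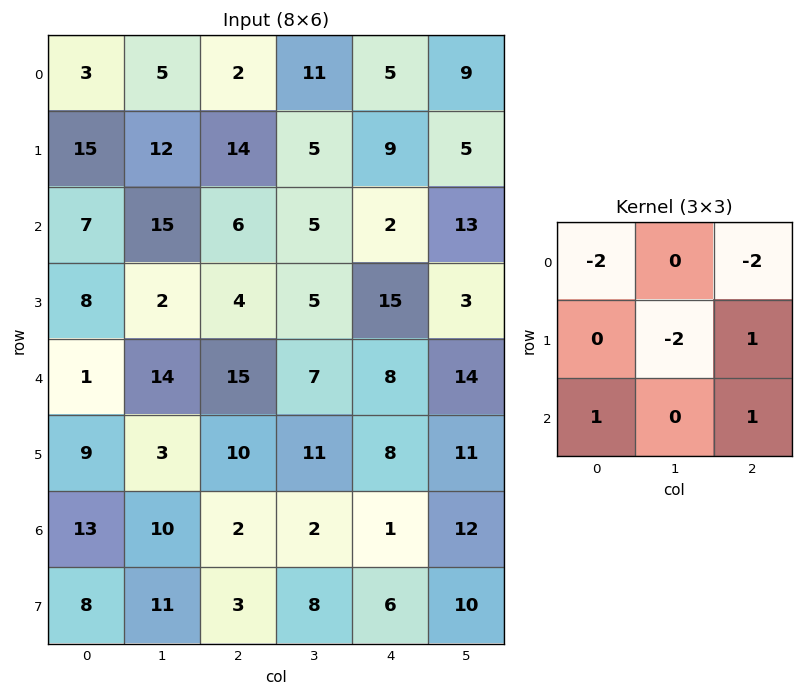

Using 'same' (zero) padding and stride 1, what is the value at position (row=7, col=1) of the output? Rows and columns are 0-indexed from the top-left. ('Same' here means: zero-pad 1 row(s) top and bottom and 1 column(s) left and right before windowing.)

-49

The receptive field on the zero-padded input at this output position is [13 10 2 / 8 11 3 / 0 0 0]. Elementwise product with the kernel and sum: 13·-2 + 2·-2 + 11·-2 + 3·1 + 0·1 + 0·1.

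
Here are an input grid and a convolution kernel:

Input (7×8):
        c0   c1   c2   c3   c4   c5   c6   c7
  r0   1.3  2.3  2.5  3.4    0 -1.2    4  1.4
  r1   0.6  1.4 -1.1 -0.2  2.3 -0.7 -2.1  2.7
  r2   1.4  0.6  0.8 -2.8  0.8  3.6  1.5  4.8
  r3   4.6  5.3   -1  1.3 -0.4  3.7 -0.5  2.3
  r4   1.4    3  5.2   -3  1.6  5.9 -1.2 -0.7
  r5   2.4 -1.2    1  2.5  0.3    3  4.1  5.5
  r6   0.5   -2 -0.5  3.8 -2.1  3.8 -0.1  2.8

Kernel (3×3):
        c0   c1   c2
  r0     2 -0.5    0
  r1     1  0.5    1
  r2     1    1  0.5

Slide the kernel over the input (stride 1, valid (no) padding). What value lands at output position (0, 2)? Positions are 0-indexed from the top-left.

The receptive field on the input at this output position is [2.5 3.4 0 / -1.1 -0.2 2.3 / 0.8 -2.8 0.8]. Elementwise product with the kernel and sum: 2.5·2 + 3.4·-0.5 + -1.1·1 + -0.2·0.5 + 2.3·1 + 0.8·1 + -2.8·1 + 0.8·0.5.

2.8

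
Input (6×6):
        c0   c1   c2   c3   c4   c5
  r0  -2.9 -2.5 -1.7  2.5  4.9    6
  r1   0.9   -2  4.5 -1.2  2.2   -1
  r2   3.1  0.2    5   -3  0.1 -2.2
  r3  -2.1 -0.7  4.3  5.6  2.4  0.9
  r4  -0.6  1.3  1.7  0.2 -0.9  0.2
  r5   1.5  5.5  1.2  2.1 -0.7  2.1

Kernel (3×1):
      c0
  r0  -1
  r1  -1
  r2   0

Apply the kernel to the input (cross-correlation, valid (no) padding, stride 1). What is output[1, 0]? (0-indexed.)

-4

The receptive field on the input at this output position is [0.9 / 3.1 / -2.1]. Elementwise product with the kernel and sum: 0.9·-1 + 3.1·-1.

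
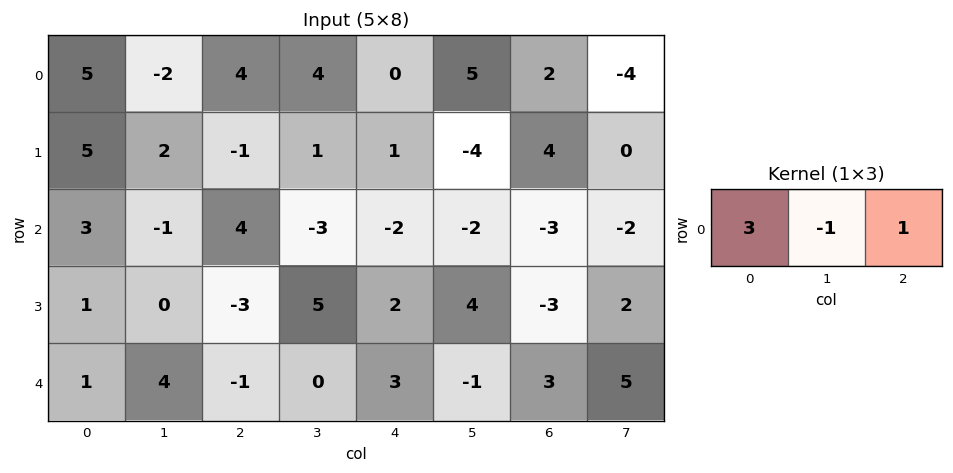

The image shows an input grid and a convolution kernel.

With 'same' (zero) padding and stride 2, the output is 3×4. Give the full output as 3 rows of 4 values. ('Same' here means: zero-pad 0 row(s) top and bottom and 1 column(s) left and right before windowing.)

Output[0,0]: The receptive field on the zero-padded input at this output position is [0 5 -2]. Elementwise product with the kernel and sum: 0·3 + 5·-1 + -2·1.

-7 -6 17 9
-4 -10 -9 -5
3 13 -4 -1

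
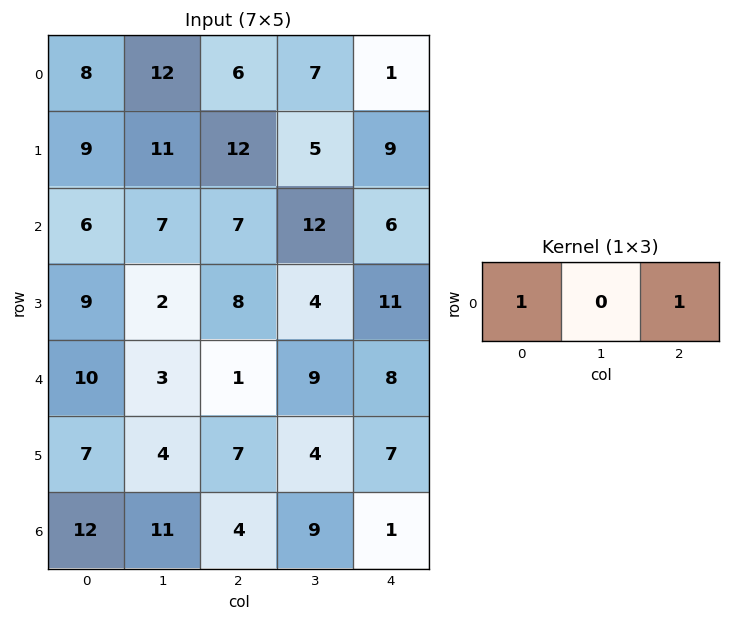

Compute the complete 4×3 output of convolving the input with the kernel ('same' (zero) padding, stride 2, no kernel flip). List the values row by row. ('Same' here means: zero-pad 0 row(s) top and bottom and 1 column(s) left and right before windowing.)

Output[0,0]: The receptive field on the zero-padded input at this output position is [0 8 12]. Elementwise product with the kernel and sum: 0·1 + 12·1.

12 19 7
7 19 12
3 12 9
11 20 9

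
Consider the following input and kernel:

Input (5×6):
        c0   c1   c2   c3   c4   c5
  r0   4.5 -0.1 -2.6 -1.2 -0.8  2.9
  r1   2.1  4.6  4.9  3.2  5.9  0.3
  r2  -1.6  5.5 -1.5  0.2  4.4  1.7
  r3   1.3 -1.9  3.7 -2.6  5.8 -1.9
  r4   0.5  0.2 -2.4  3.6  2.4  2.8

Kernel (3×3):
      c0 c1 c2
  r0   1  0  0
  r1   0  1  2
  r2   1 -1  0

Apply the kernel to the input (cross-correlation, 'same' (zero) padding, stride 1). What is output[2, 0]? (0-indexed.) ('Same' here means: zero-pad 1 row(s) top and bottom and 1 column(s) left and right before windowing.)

8.1

The receptive field on the zero-padded input at this output position is [0 2.1 4.6 / 0 -1.6 5.5 / 0 1.3 -1.9]. Elementwise product with the kernel and sum: 0·1 + -1.6·1 + 5.5·2 + 0·1 + 1.3·-1.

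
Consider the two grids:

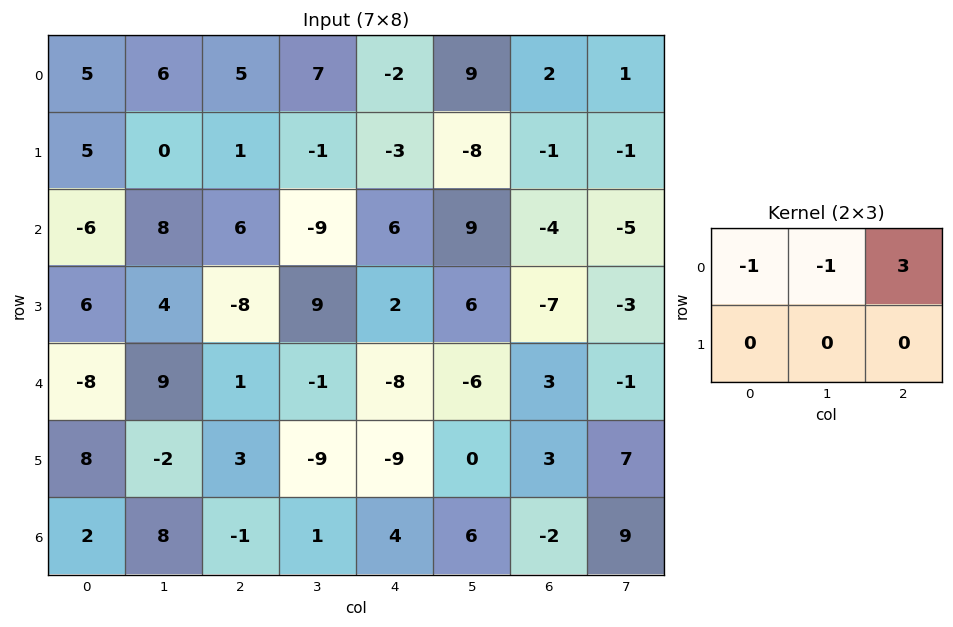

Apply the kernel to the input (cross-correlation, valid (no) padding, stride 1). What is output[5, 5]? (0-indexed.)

18

The receptive field on the input at this output position is [0 3 7 / 6 -2 9]. Elementwise product with the kernel and sum: 0·-1 + 3·-1 + 7·3.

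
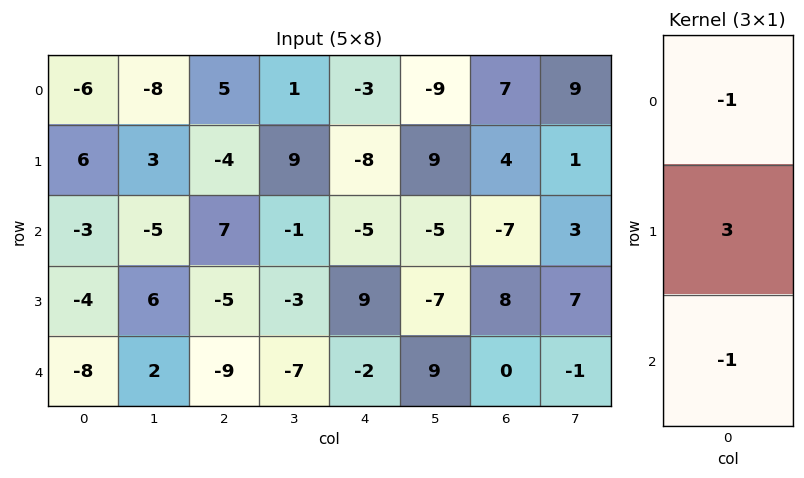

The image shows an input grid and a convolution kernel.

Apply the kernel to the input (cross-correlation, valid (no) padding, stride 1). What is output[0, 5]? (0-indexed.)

The receptive field on the input at this output position is [-9 / 9 / -5]. Elementwise product with the kernel and sum: -9·-1 + 9·3 + -5·-1.

41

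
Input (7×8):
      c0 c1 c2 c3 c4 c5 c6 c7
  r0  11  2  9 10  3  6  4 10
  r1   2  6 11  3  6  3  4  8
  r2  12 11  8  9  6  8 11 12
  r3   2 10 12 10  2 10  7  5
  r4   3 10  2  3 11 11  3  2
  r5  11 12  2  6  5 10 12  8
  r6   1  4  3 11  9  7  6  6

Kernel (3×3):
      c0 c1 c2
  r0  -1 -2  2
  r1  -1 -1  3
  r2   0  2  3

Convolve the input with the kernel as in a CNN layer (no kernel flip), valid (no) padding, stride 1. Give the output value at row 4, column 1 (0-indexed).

The receptive field on the input at this output position is [10 2 3 / 12 2 6 / 4 3 11]. Elementwise product with the kernel and sum: 10·-1 + 2·-2 + 3·2 + 12·-1 + 2·-1 + 6·3 + 3·2 + 11·3.

35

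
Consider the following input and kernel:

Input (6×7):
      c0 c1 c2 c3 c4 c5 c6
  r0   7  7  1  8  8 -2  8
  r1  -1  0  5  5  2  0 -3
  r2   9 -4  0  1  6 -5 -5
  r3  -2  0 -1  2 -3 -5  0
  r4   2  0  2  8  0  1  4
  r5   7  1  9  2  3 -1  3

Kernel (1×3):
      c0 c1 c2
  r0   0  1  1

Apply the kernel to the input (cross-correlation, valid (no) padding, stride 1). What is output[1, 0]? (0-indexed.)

5

The receptive field on the input at this output position is [-1 0 5]. Elementwise product with the kernel and sum: 0·1 + 5·1.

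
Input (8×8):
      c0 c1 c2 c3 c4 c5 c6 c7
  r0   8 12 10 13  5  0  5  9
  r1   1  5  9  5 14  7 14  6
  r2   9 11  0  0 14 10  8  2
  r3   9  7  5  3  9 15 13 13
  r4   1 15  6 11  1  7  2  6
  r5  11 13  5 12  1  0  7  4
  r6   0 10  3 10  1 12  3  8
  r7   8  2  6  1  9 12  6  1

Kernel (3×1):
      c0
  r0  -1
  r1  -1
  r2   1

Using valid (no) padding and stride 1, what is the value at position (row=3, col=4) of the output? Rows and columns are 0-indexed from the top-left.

The receptive field on the input at this output position is [9 / 1 / 1]. Elementwise product with the kernel and sum: 9·-1 + 1·-1 + 1·1.

-9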